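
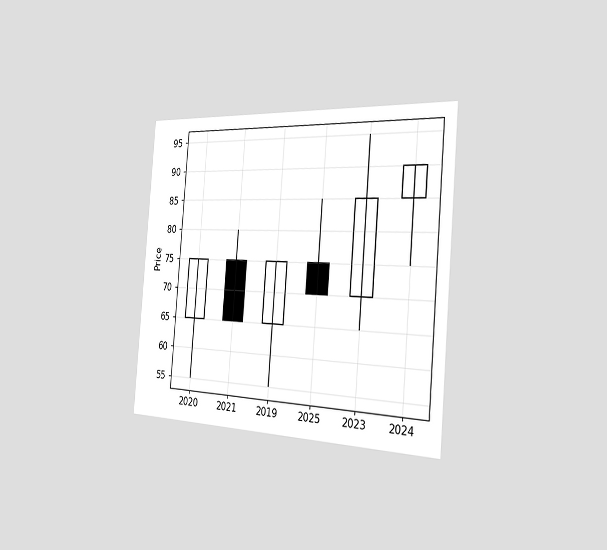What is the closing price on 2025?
The chart is tilted about 5° clockwise and viewed slightly from the right. The 2025 candle closes at 70.

70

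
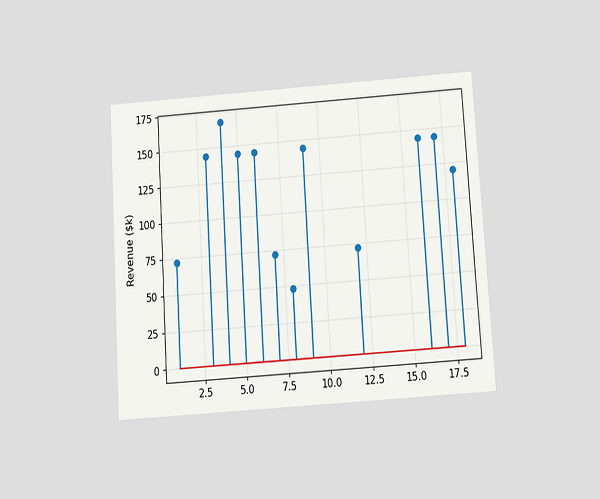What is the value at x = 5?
$144k

The chart is tilted about 3° counter-clockwise and viewed slightly from below. The stem at x=5 reaches $144k.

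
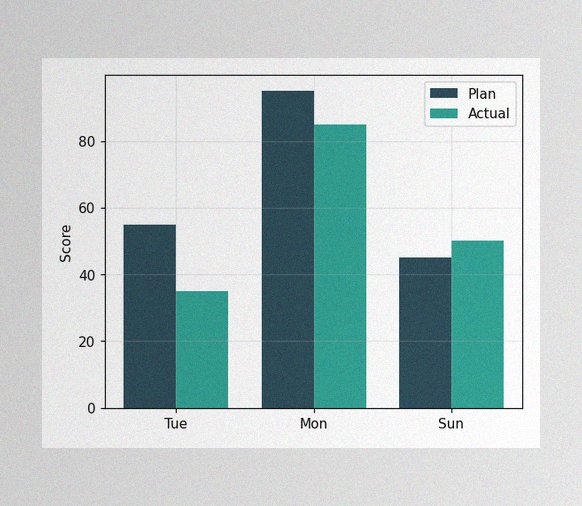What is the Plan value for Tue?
The image has some photo noise and uneven lighting. The Plan bar at Tue reaches 55 on the y-axis.

55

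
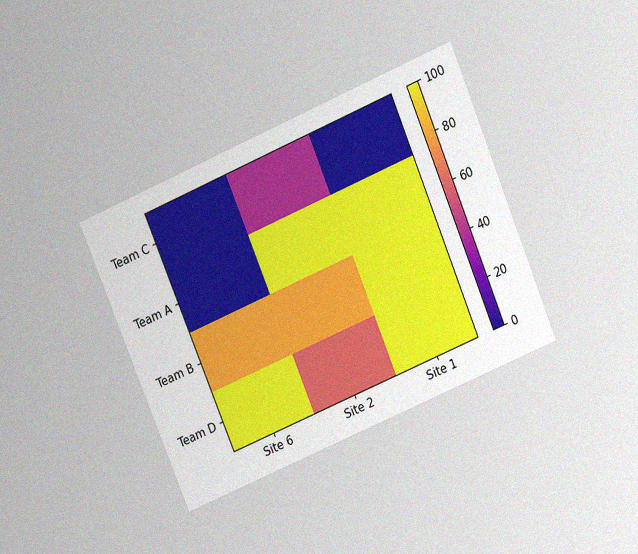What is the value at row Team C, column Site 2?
40

The chart is tilted about 23° counter-clockwise and viewed slightly from above, with some photo noise. Matching cell (Team C, Site 2) against the colorbar gives 40.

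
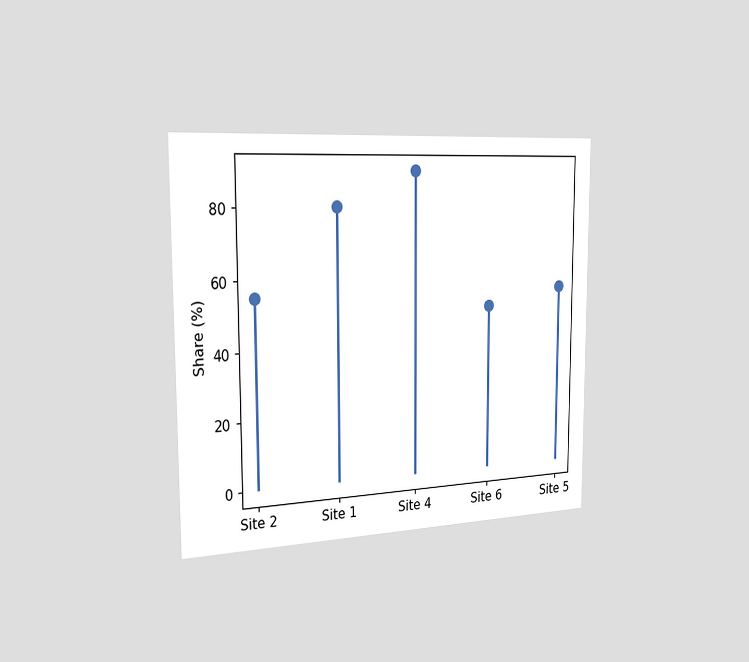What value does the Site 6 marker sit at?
The chart is viewed slightly from the left. The Site 6 marker sits at 50%.

50%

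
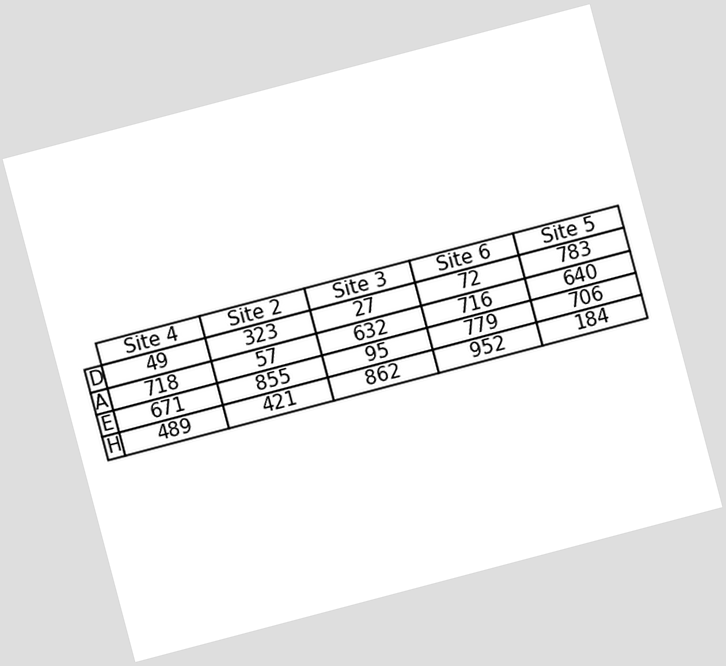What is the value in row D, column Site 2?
The chart is tilted about 15° counter-clockwise. The (D, Site 2) cell reads 323.

323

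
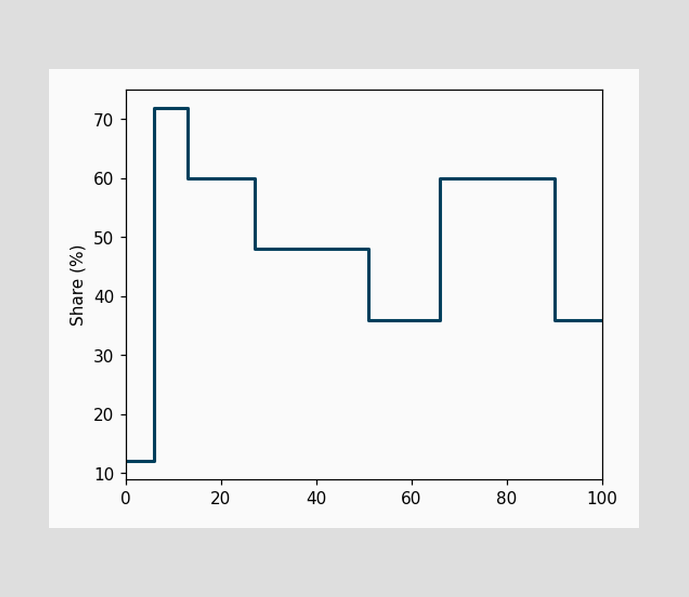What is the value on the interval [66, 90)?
On [66, 90) the step sits at 60%.

60%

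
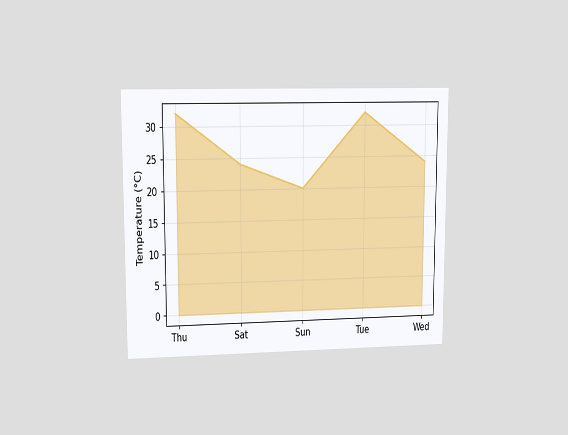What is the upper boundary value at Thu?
The chart is viewed at a slight angle. At Thu the upper boundary is at 32°C.

32°C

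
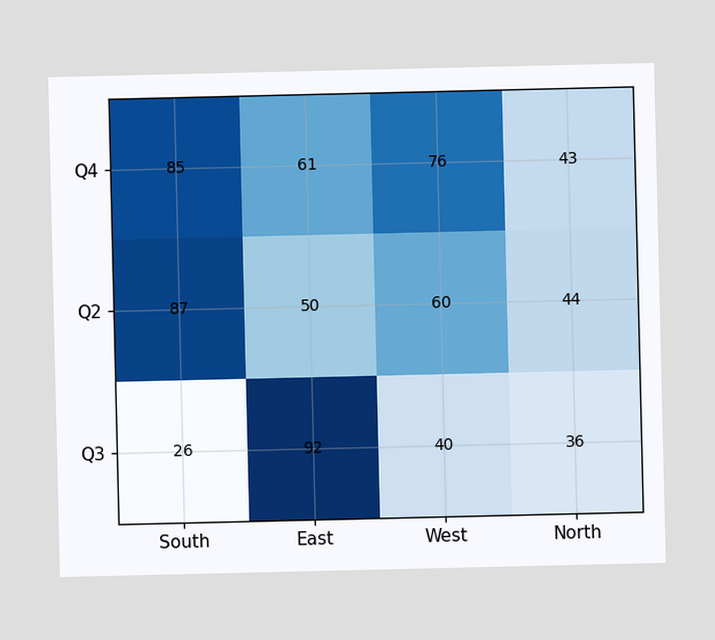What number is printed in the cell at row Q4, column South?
85

The (Q4, South) cell reads 85.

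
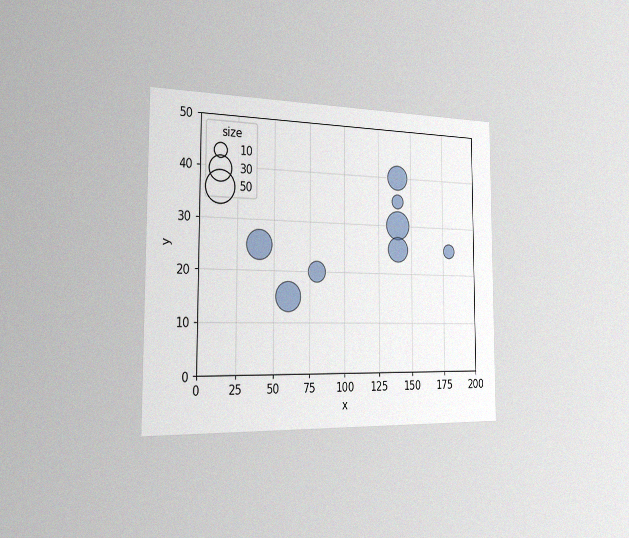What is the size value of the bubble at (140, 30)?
The chart is viewed slightly from the left, with some photo noise. Matching the bubble at (140, 30) against the size legend gives 40.

40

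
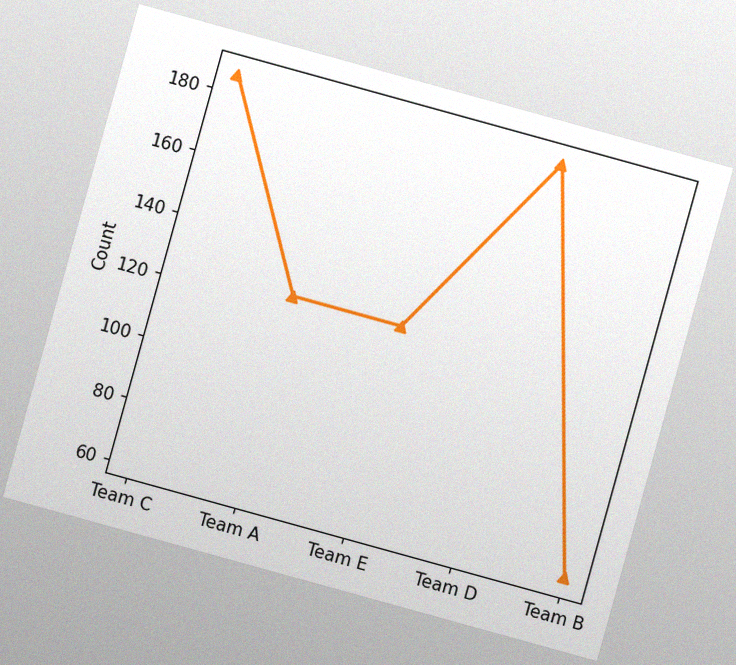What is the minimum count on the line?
62

The chart is tilted about 15° clockwise, with some photo noise. The lowest point is at Team B, and reading across to the y-axis gives 62.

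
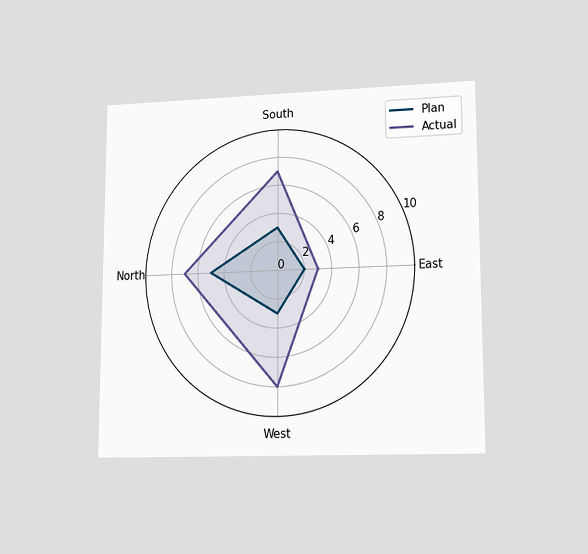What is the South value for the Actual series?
7

The chart is viewed at a slight angle. On the South axis, Actual reaches 7.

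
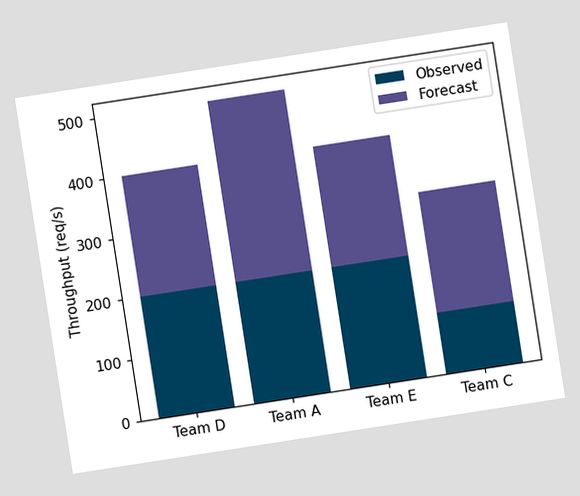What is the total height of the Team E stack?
The chart is tilted about 9° counter-clockwise. The Team E stack's top reaches 400req/s on the y-axis.

400req/s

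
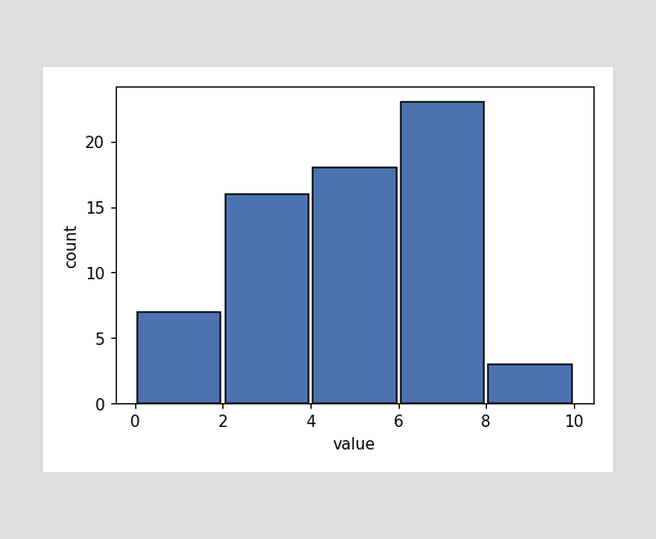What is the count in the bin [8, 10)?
3

The [8, 10) bin has height 3.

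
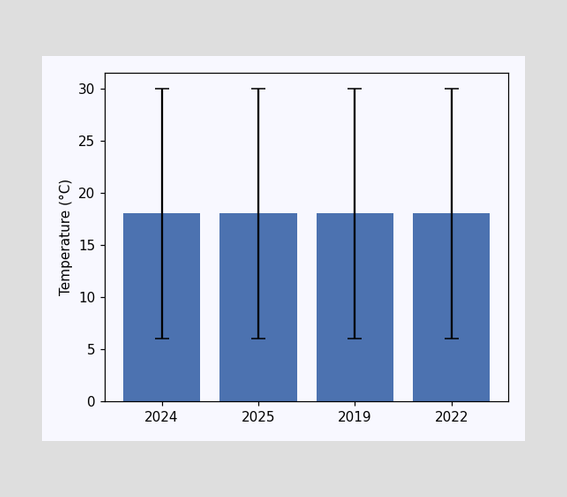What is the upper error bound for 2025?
The 2025 bar's upper whisker reaches 30°C.

30°C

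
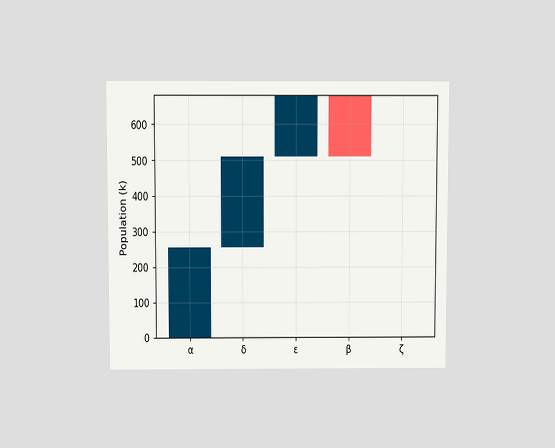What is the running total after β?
510k

The chart is viewed slightly from above. After β the running total reaches 510k.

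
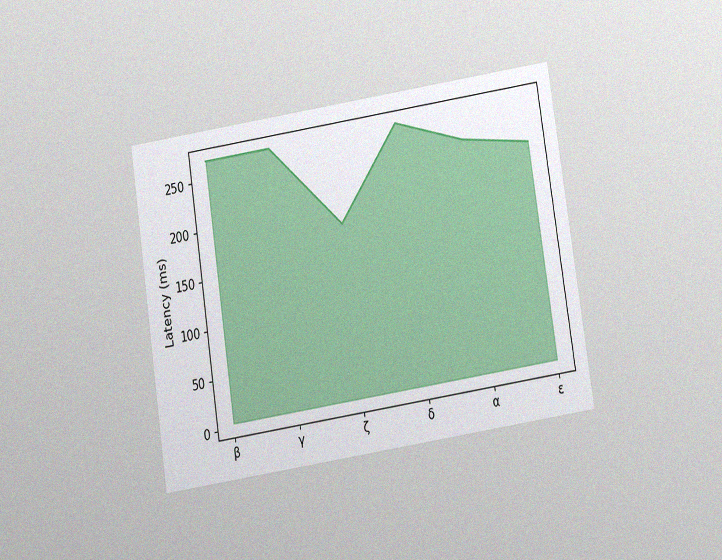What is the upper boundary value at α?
The chart is tilted about 9° counter-clockwise and viewed slightly from below, with some photo noise. At α the upper boundary is at 240ms.

240ms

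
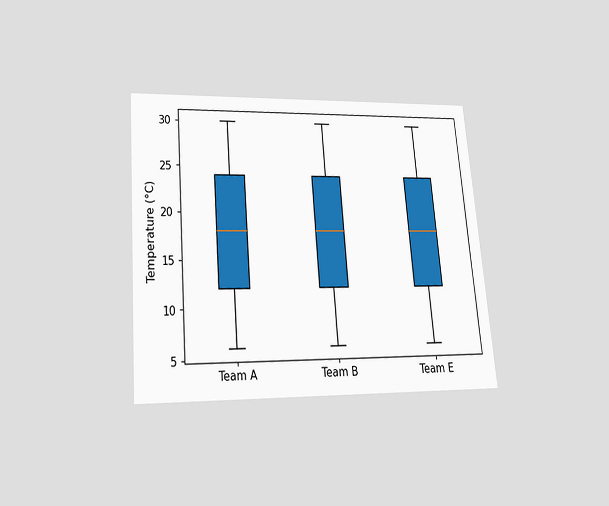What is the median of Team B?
18°C

The chart is tilted about 5° counter-clockwise and viewed slightly from below. The median line in the Team B box sits at 18°C.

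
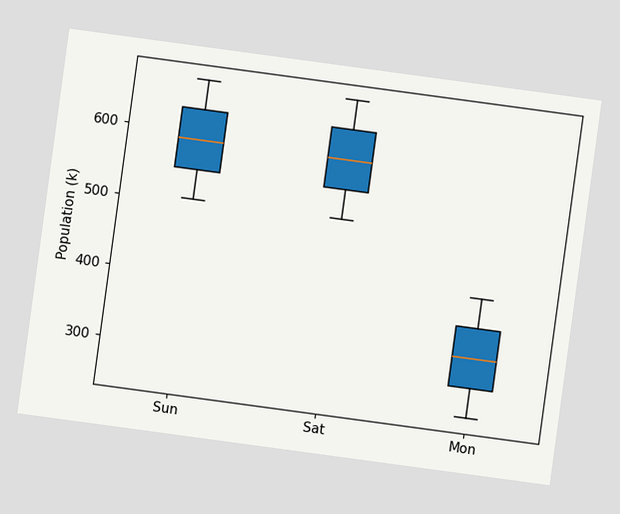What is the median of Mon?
The chart is tilted about 8° clockwise. The median line in the Mon box sits at 336k.

336k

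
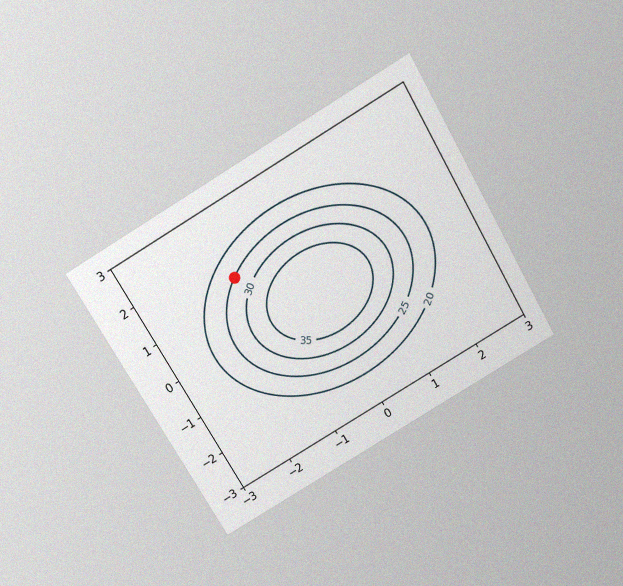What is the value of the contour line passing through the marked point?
25

The chart is tilted about 31° counter-clockwise and viewed slightly from above, with some photo noise. The marked point sits on the contour labelled 25.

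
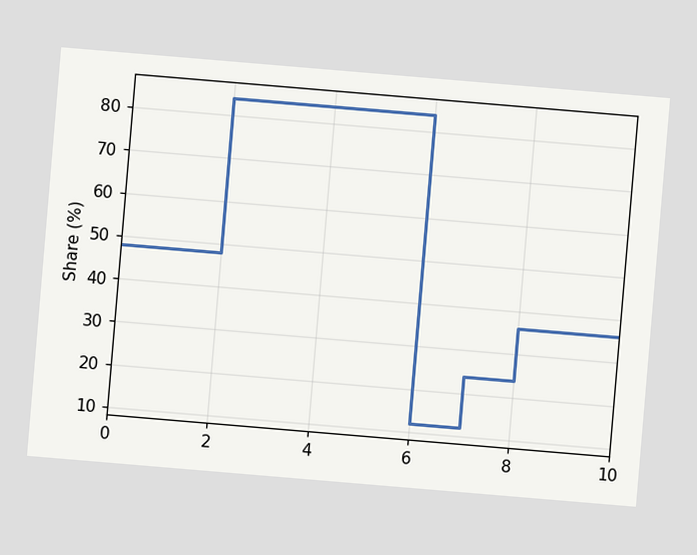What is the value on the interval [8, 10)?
36%

The chart is tilted about 5° clockwise. On [8, 10) the step sits at 36%.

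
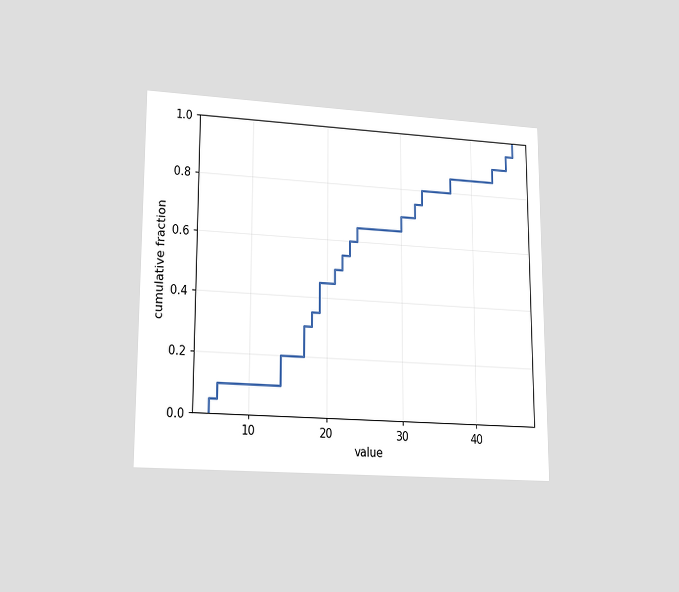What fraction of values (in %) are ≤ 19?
The chart is viewed at a slight angle. At x=19 the ECDF step is at 45%.

45%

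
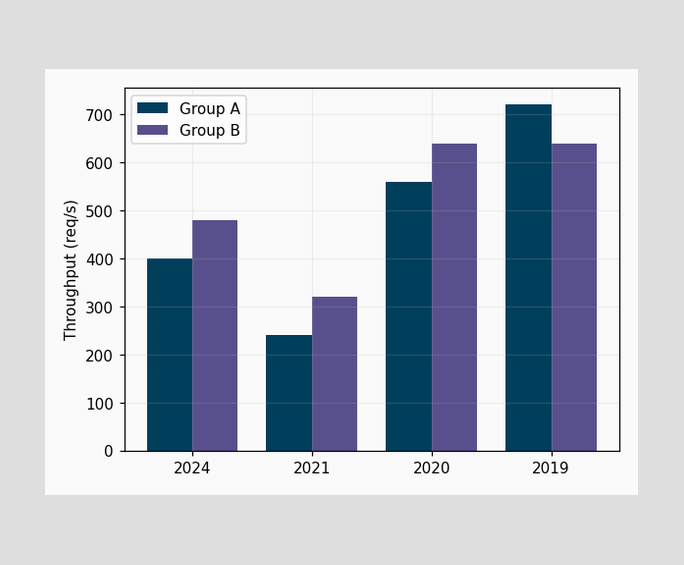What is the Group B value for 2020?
640req/s

The Group B bar at 2020 reaches 640req/s on the y-axis.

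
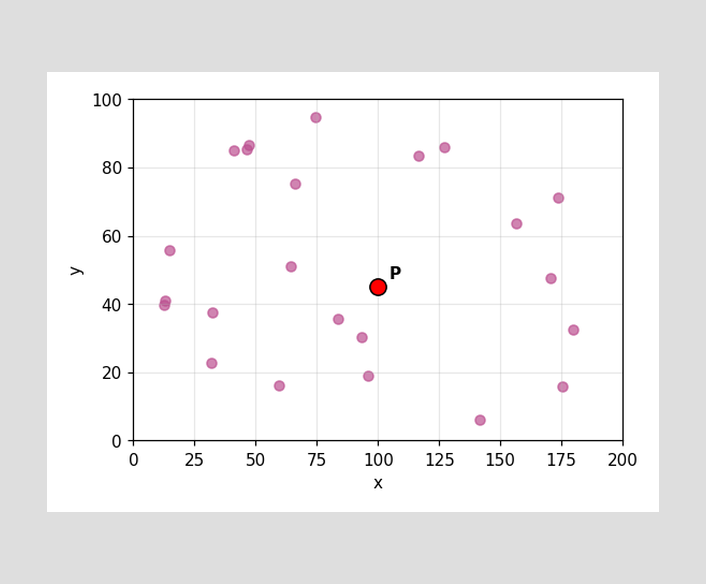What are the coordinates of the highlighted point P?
Following the gridlines from P to each axis, P sits at (100, 45).

(100, 45)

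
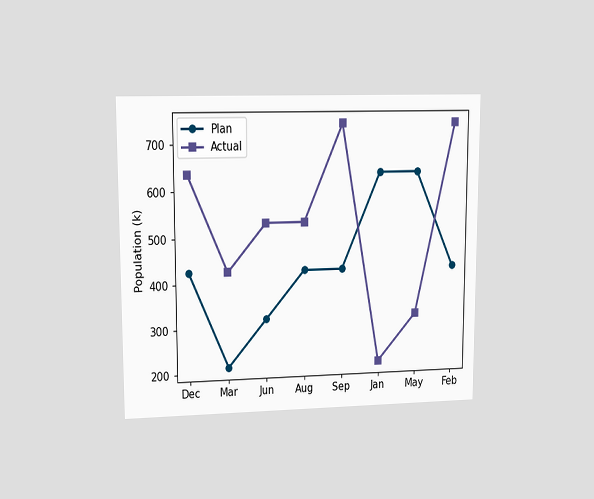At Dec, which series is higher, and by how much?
The chart is viewed at a slight angle. At Dec, Actual sits above the other line by 212k.

Actual, by 212k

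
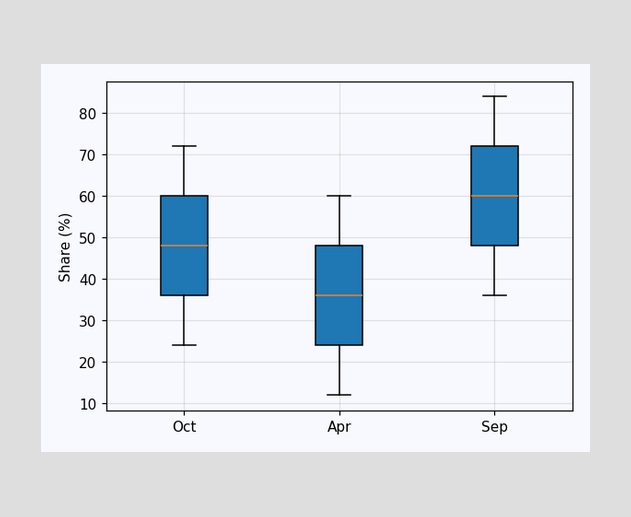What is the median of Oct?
The median line in the Oct box sits at 48%.

48%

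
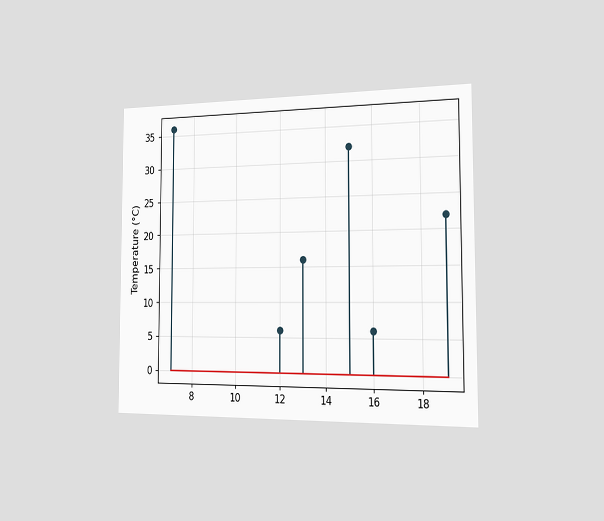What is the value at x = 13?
16°C

The chart is viewed slightly from the right. The stem at x=13 reaches 16°C.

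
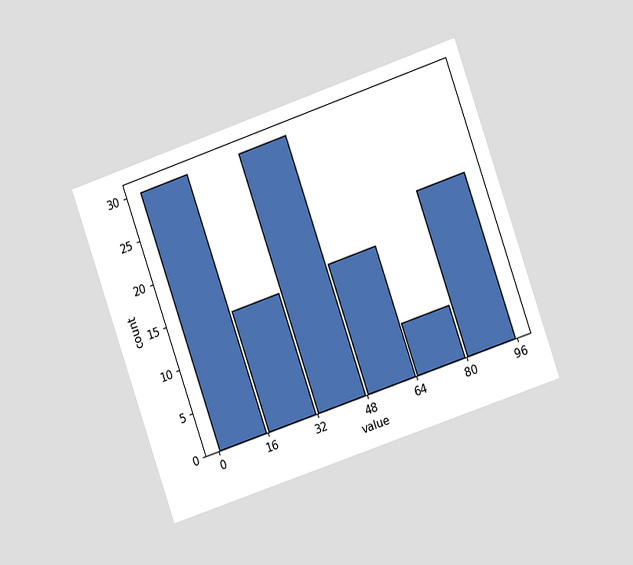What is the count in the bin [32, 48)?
30

The chart is tilted about 19° counter-clockwise and viewed slightly from the right. The [32, 48) bin has height 30.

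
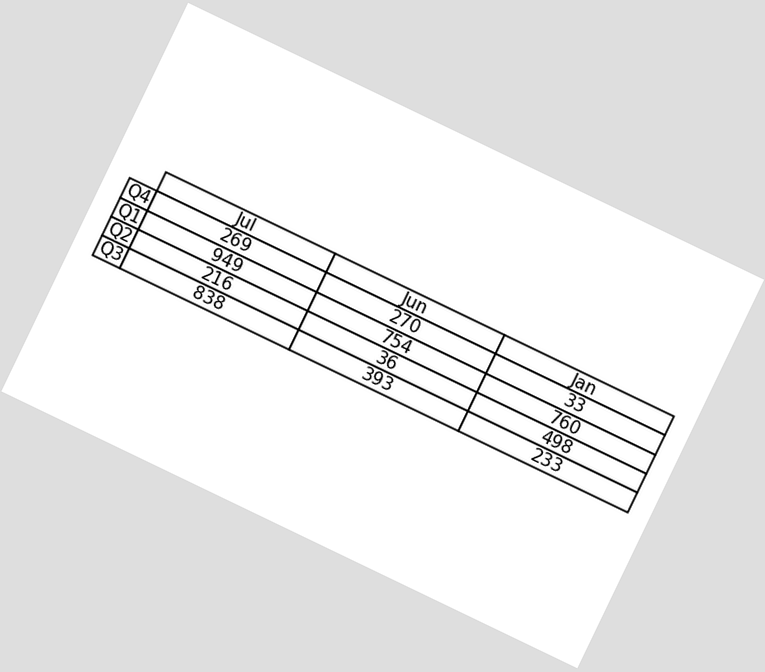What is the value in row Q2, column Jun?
36

The chart is tilted about 26° clockwise. The (Q2, Jun) cell reads 36.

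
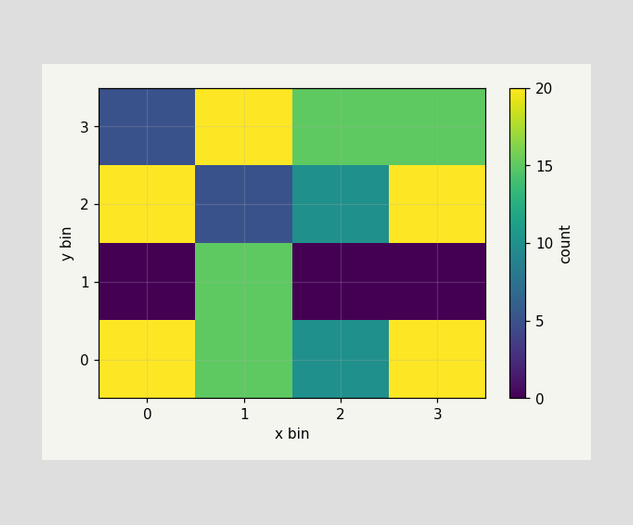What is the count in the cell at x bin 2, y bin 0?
10

Matching the cell (2, 0) against the colorbar gives 10.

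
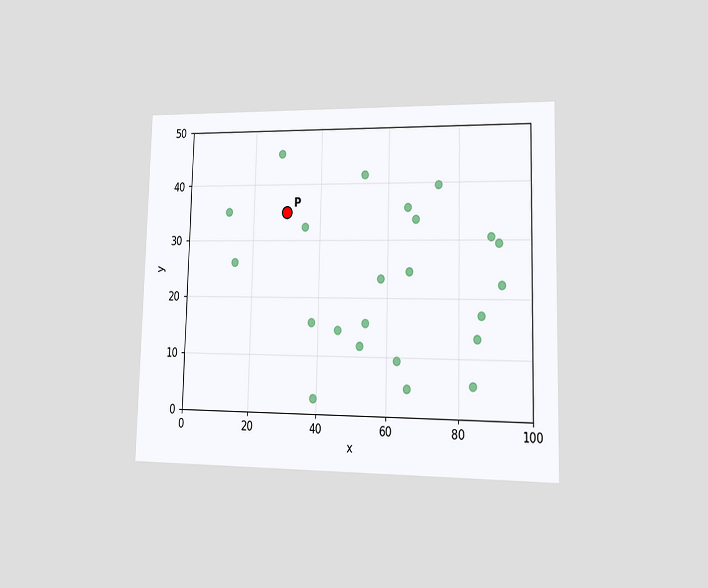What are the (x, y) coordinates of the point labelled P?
The chart is viewed at a slight angle. Following the gridlines from P to each axis, P sits at (30, 35).

(30, 35)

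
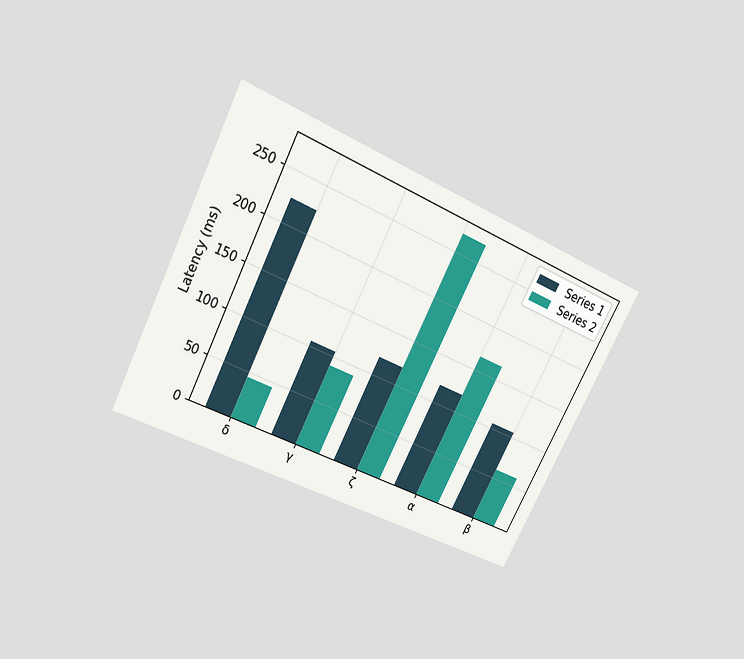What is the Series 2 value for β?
60ms

The chart is tilted about 27° clockwise and viewed slightly from above. The Series 2 bar at β reaches 60ms on the y-axis.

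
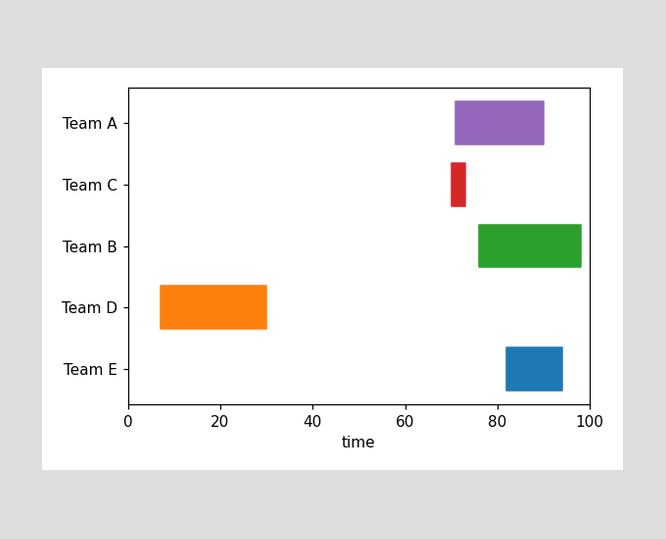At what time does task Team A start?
The Team A bar begins at t=71.

71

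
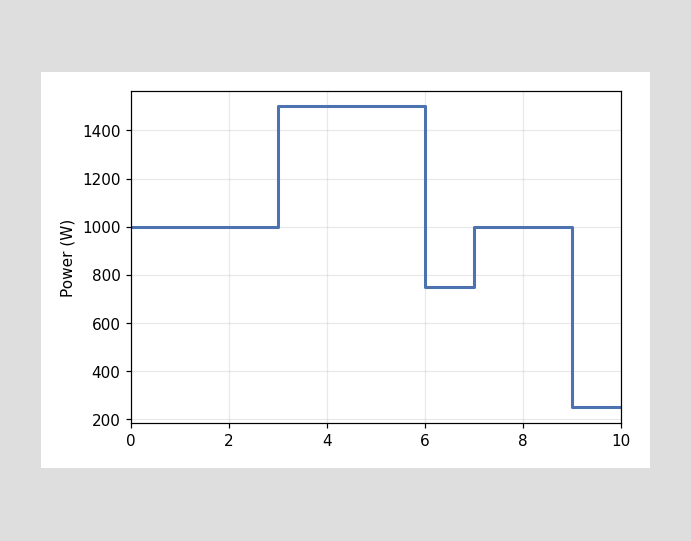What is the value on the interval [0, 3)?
On [0, 3) the step sits at 1000W.

1000W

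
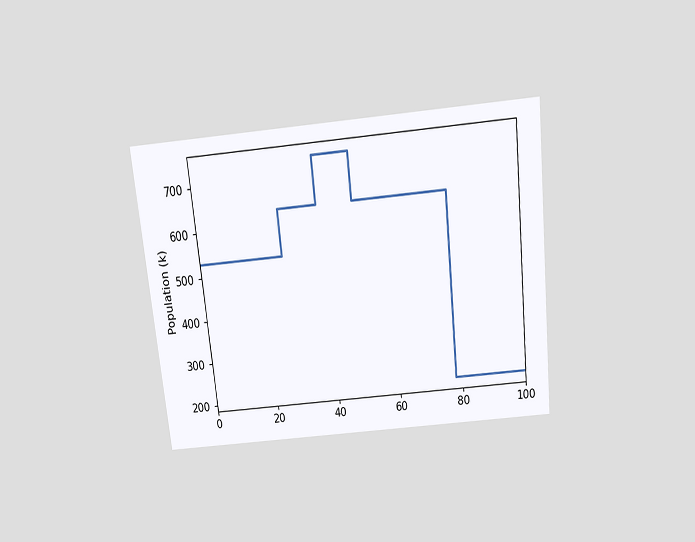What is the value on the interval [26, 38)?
The chart is tilted about 6° counter-clockwise and viewed slightly from above. On [26, 38) the step sits at 636k.

636k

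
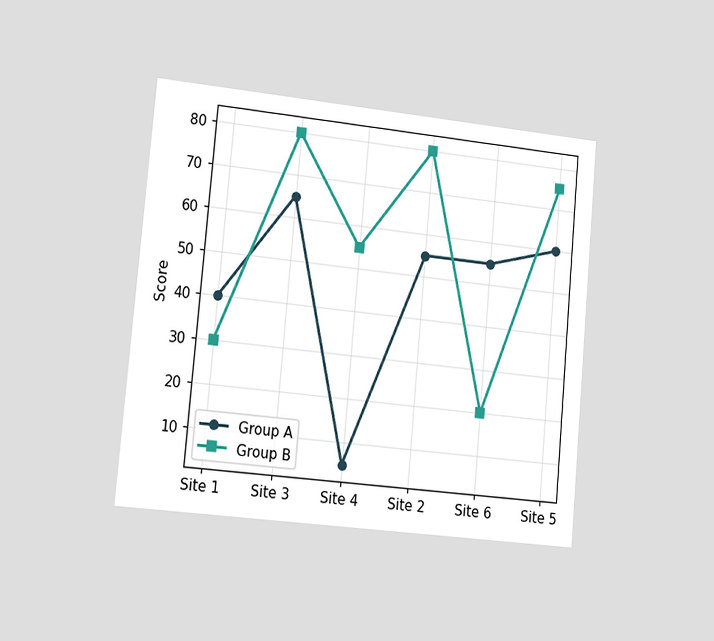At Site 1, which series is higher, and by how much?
Group A, by 10

The chart is tilted about 5° clockwise and viewed slightly from the left. At Site 1, Group A sits above the other line by 10.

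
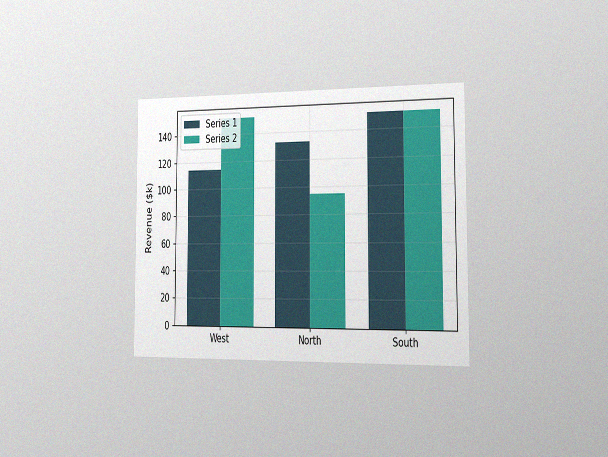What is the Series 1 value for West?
The chart is viewed slightly from the right, with some photo noise. The Series 1 bar at West reaches $114k on the y-axis.

$114k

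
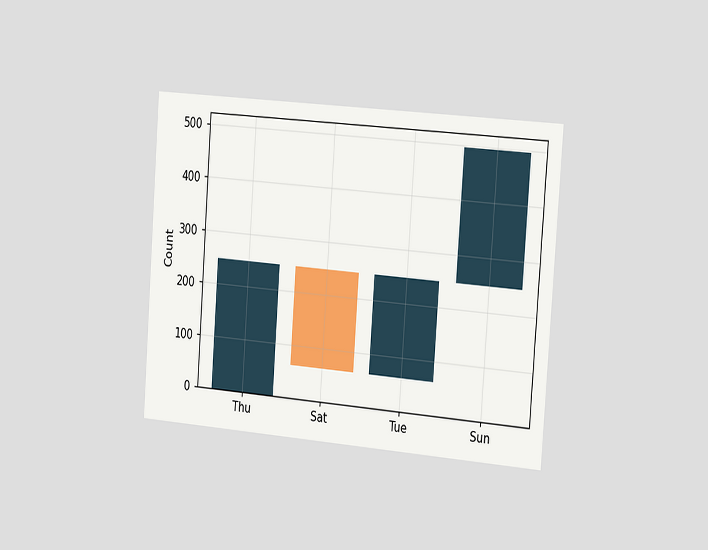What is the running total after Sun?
496

The chart is tilted about 4° clockwise and viewed slightly from the right. After Sun the running total reaches 496.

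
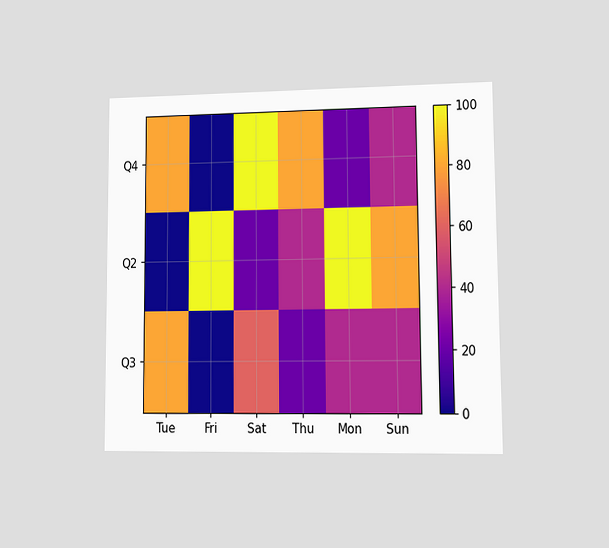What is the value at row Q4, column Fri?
The chart is viewed at a slight angle. Matching cell (Q4, Fri) against the colorbar gives 0.

0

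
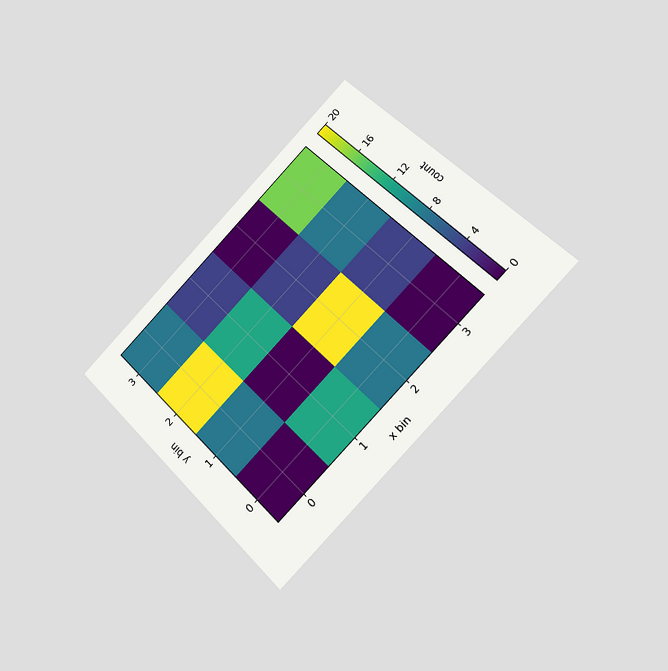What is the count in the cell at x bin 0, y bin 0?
The chart is tilted about 45° counter-clockwise and viewed slightly from the right. Matching the cell (0, 0) against the colorbar gives 0.

0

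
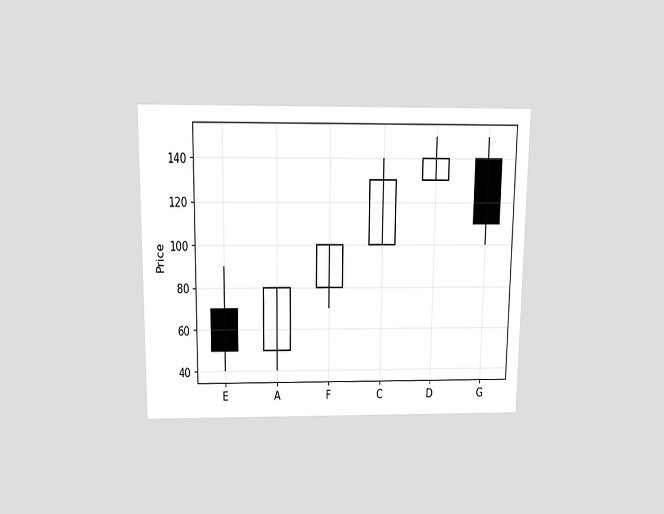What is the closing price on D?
140

The chart is viewed slightly from above. The D candle closes at 140.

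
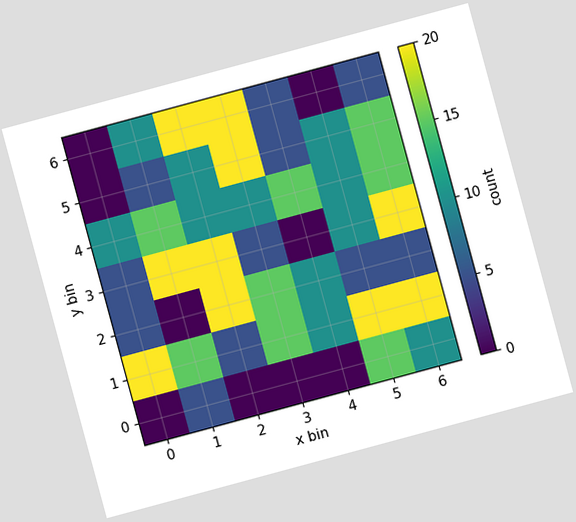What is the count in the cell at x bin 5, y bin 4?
10

The chart is tilted about 15° counter-clockwise. Matching the cell (5, 4) against the colorbar gives 10.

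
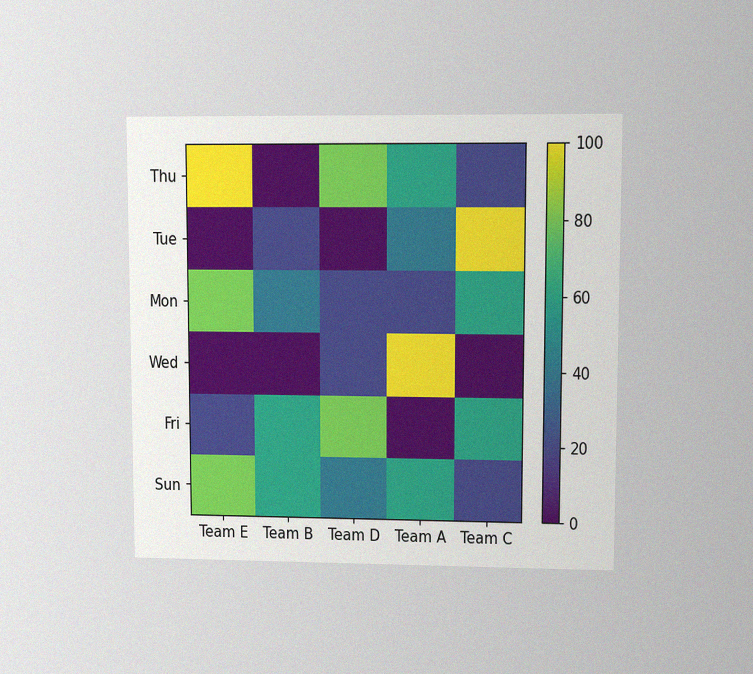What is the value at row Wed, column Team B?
0

The chart is viewed at a slight angle, with some photo noise. Matching cell (Wed, Team B) against the colorbar gives 0.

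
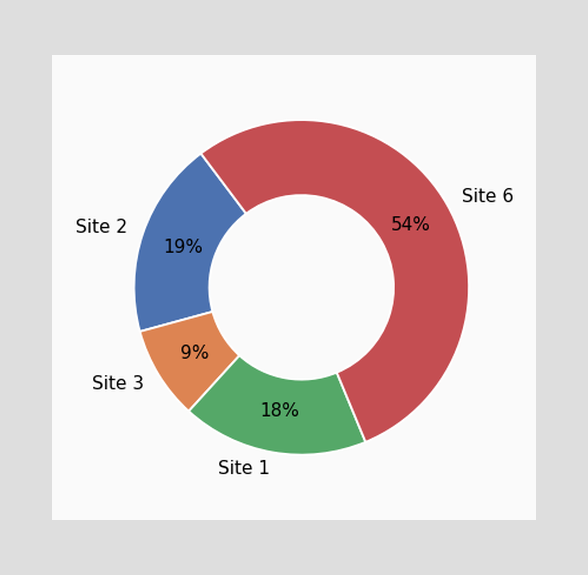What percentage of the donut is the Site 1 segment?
The Site 1 segment takes up 18% of the ring.

18%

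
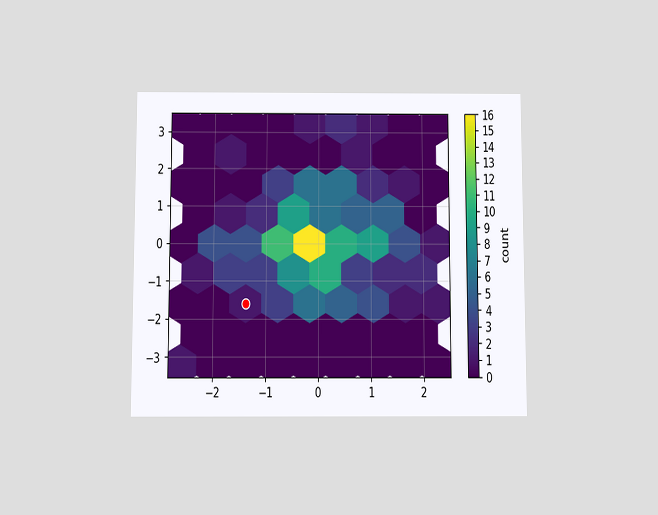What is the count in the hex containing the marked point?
The chart is viewed slightly from below. The marked hex reads 1 on the colorbar.

1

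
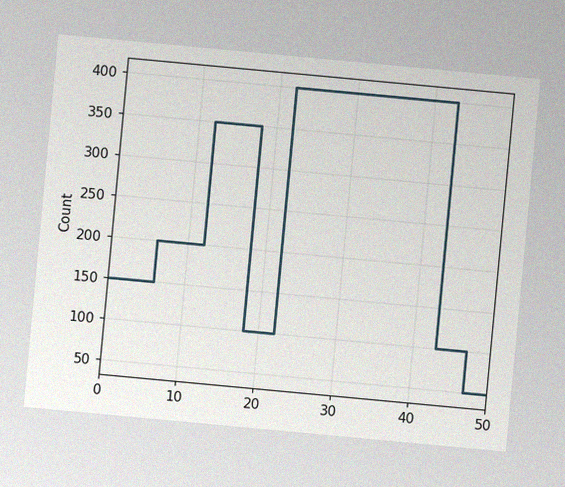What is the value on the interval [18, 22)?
The chart is tilted about 5° clockwise, with some photo noise. On [18, 22) the step sits at 100.

100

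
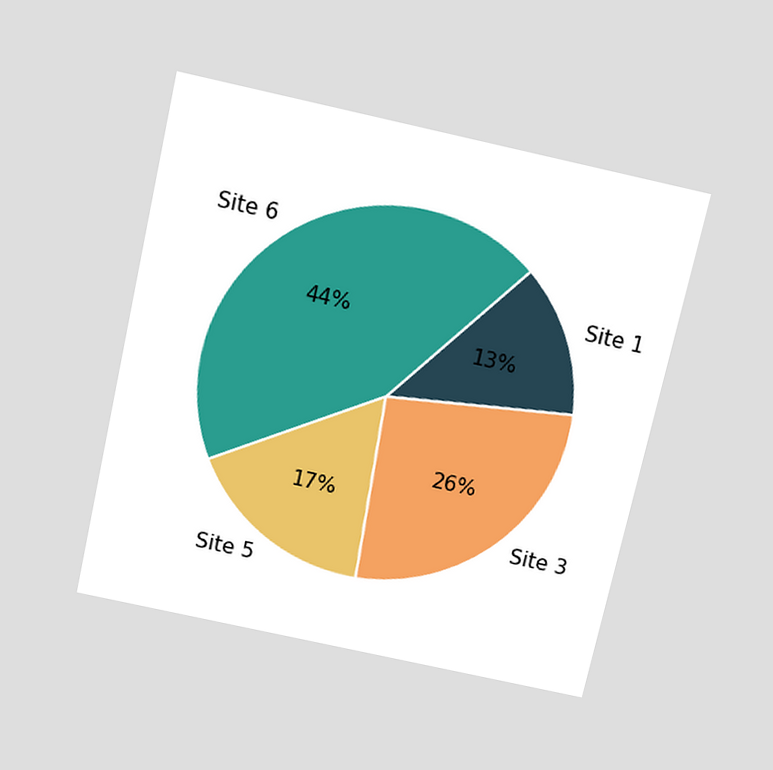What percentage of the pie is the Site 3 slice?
The chart is tilted about 13° clockwise and viewed slightly from above. The Site 3 slice takes up 26% of the pie.

26%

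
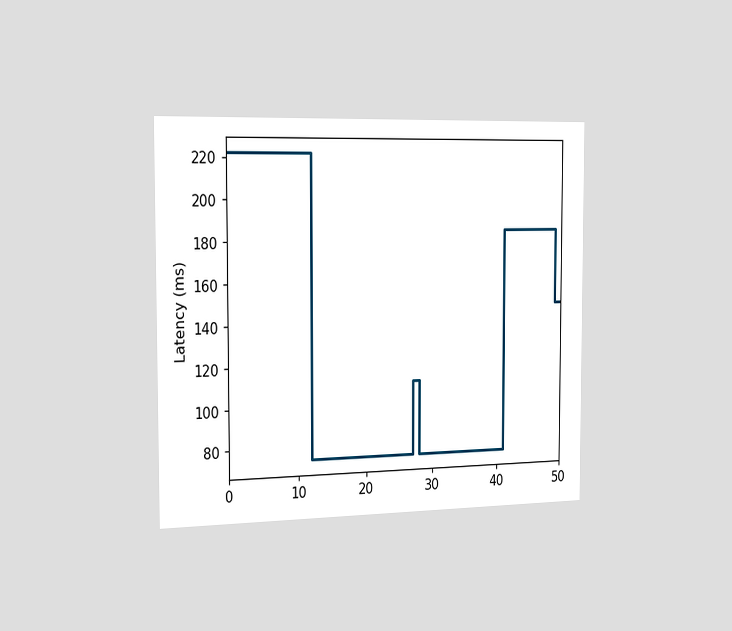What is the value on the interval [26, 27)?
The chart is viewed slightly from the left. On [26, 27) the step sits at 74ms.

74ms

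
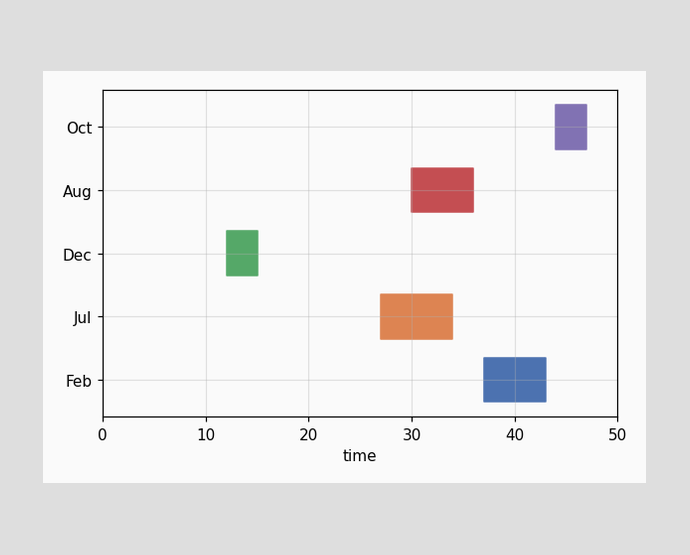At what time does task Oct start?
The Oct bar begins at t=44.

44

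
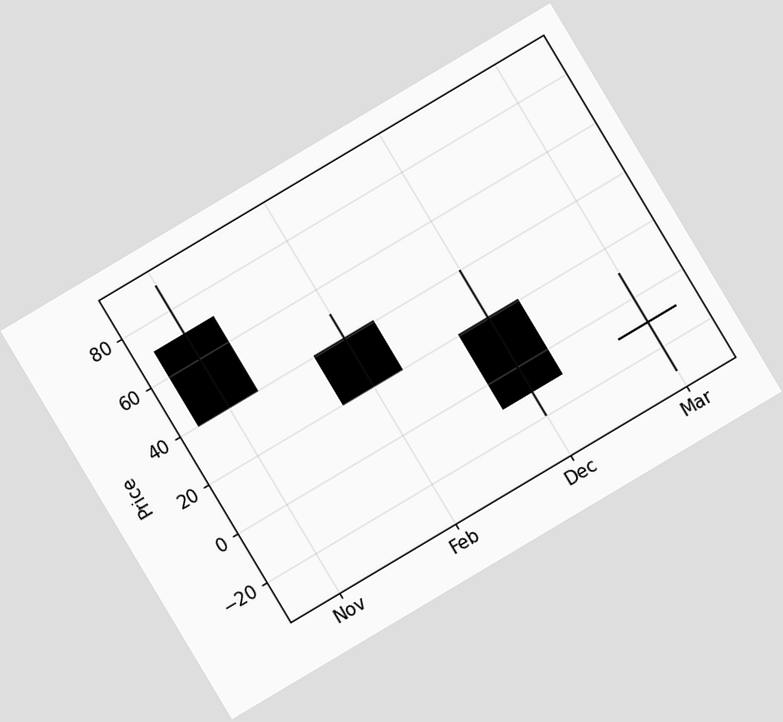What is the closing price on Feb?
The chart is tilted about 31° counter-clockwise. The Feb candle closes at 20.

20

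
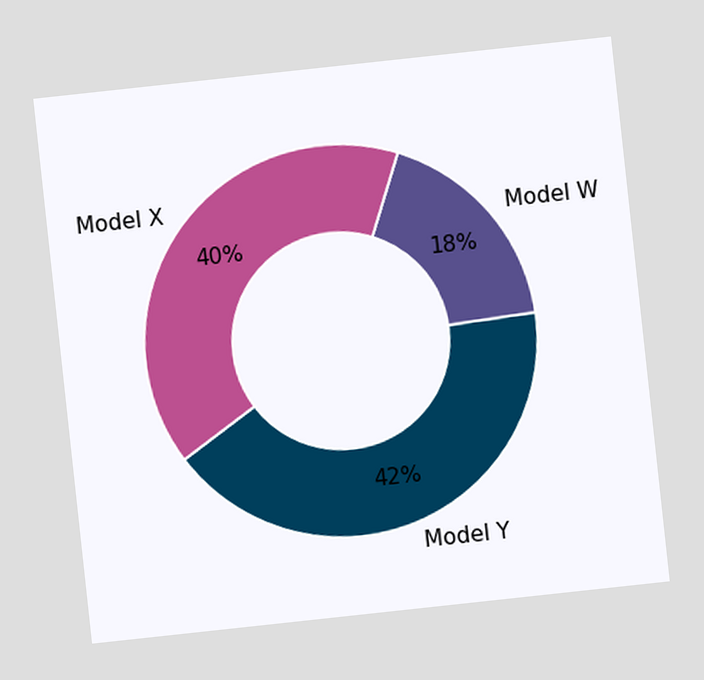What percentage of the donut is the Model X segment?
The chart is tilted about 6° counter-clockwise. The Model X segment takes up 40% of the ring.

40%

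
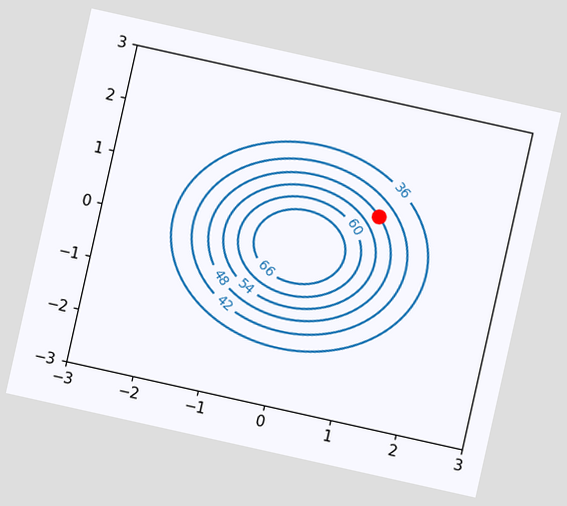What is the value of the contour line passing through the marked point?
The chart is tilted about 13° clockwise. The marked point sits on the contour labelled 48.

48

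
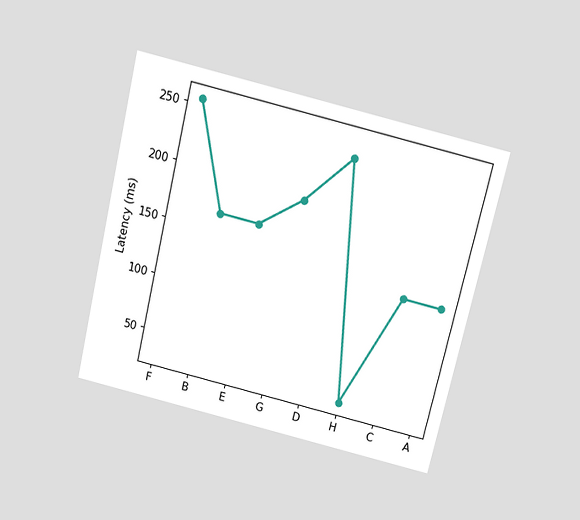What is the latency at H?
The chart is tilted about 13° clockwise and viewed slightly from above. At H, the line is at 30ms.

30ms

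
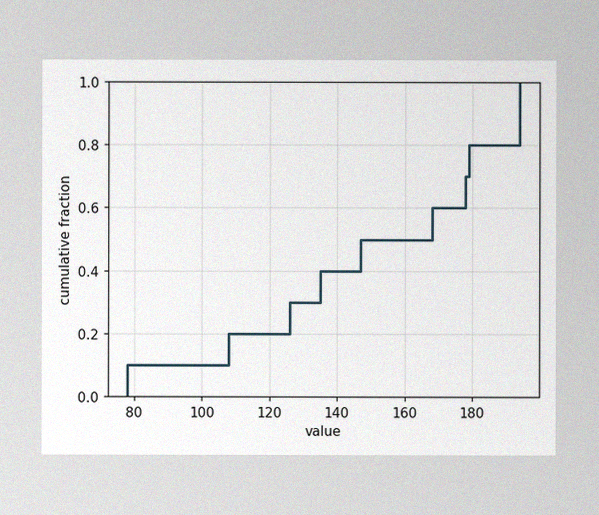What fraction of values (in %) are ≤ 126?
The image has some photo noise and uneven lighting. At x=126 the ECDF step is at 30%.

30%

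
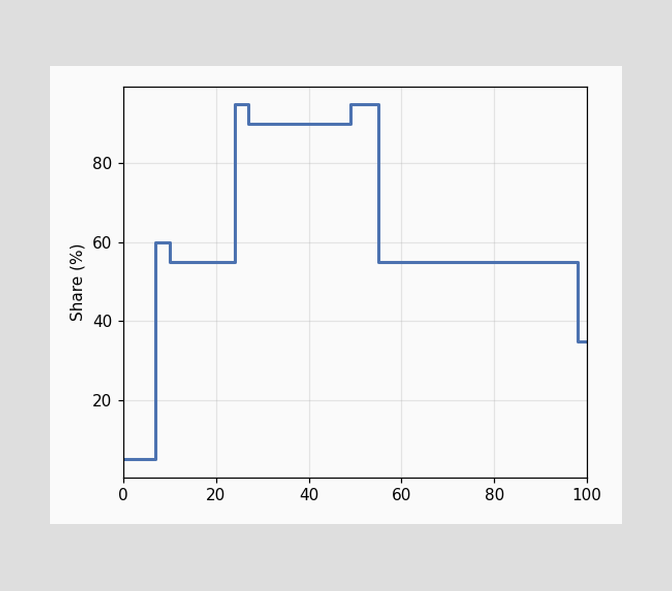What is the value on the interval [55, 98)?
55%

On [55, 98) the step sits at 55%.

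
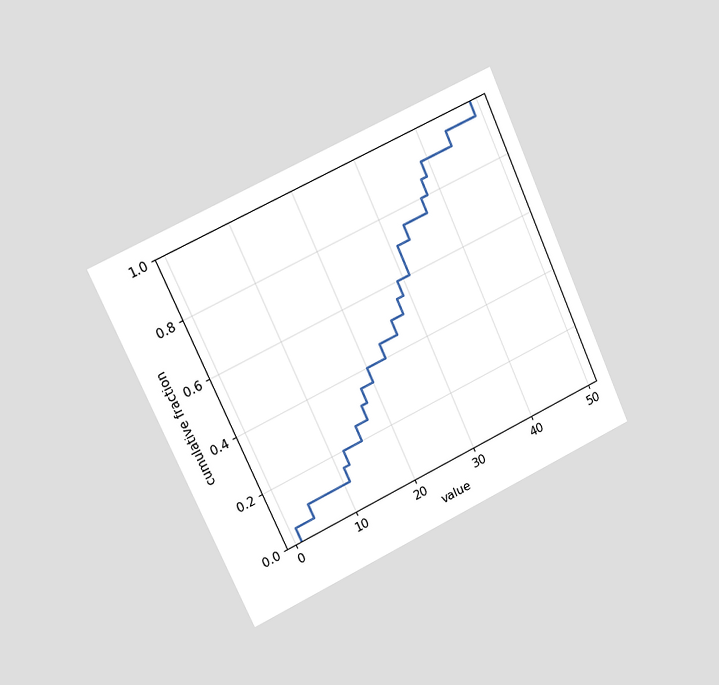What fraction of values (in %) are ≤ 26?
50%

The chart is tilted about 24° counter-clockwise and viewed slightly from the left. At x=26 the ECDF step is at 50%.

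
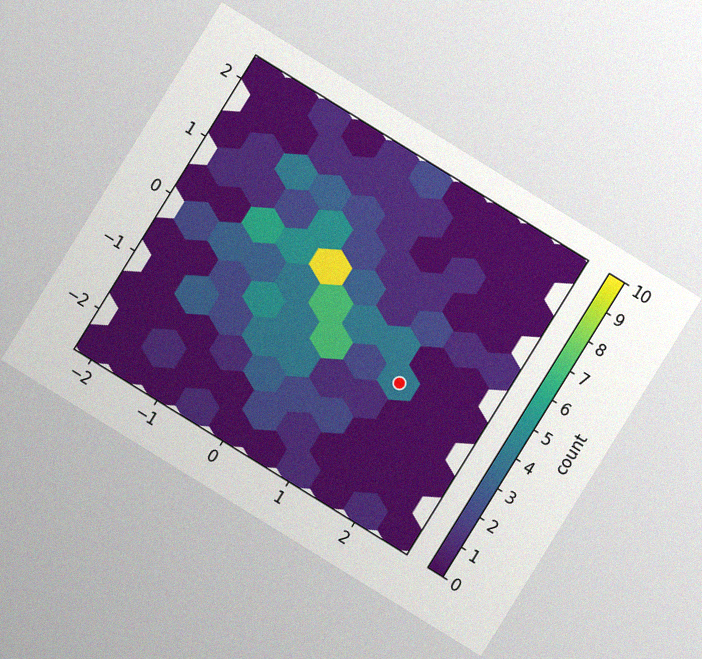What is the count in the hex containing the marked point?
4

The chart is tilted about 32° clockwise, with some photo noise. The marked hex reads 4 on the colorbar.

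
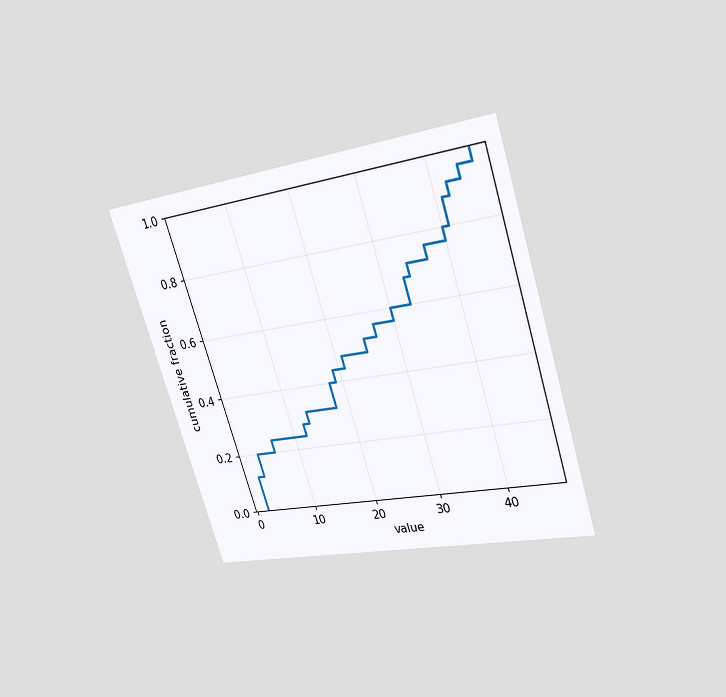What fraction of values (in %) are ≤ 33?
68%

The chart is tilted about 17° counter-clockwise and viewed at a slight angle. At x=33 the ECDF step is at 68%.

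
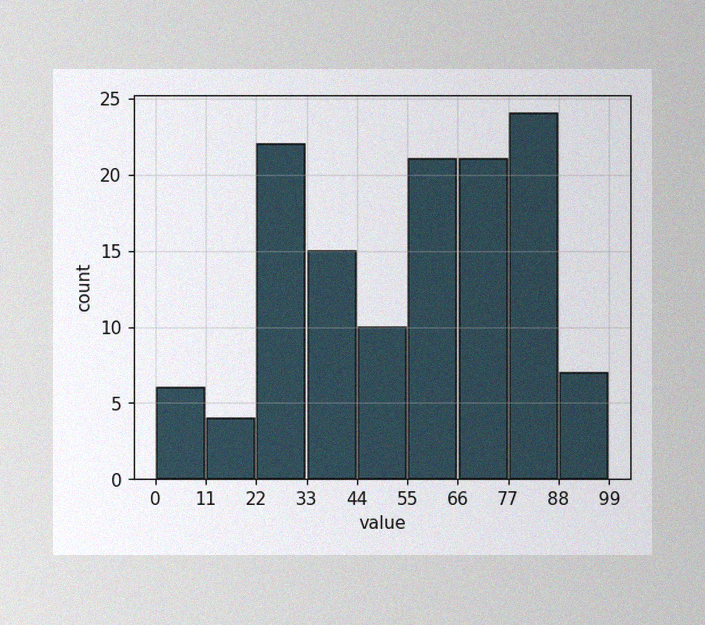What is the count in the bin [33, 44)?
The image has some photo noise and uneven lighting. The [33, 44) bin has height 15.

15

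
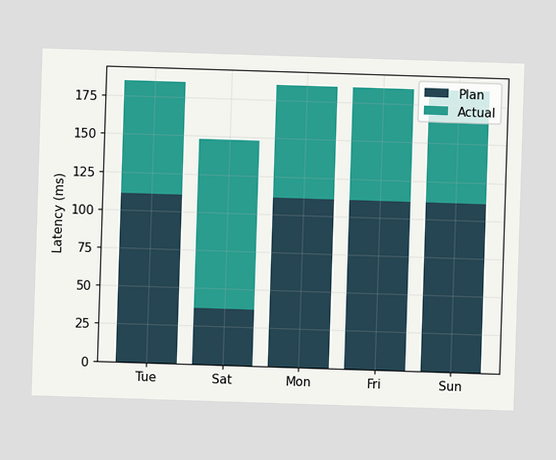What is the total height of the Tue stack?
The Tue stack's top reaches 185ms on the y-axis.

185ms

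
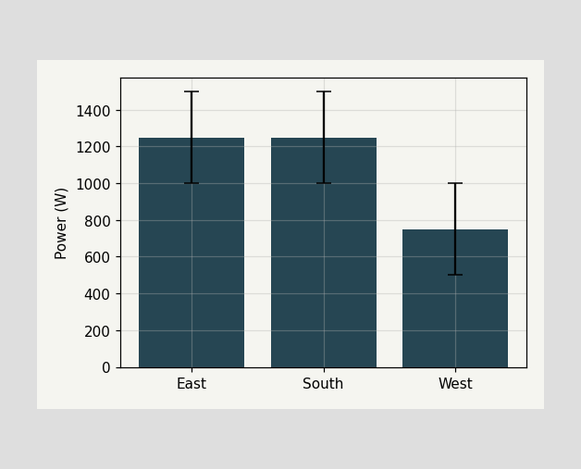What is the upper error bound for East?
The East bar's upper whisker reaches 1500W.

1500W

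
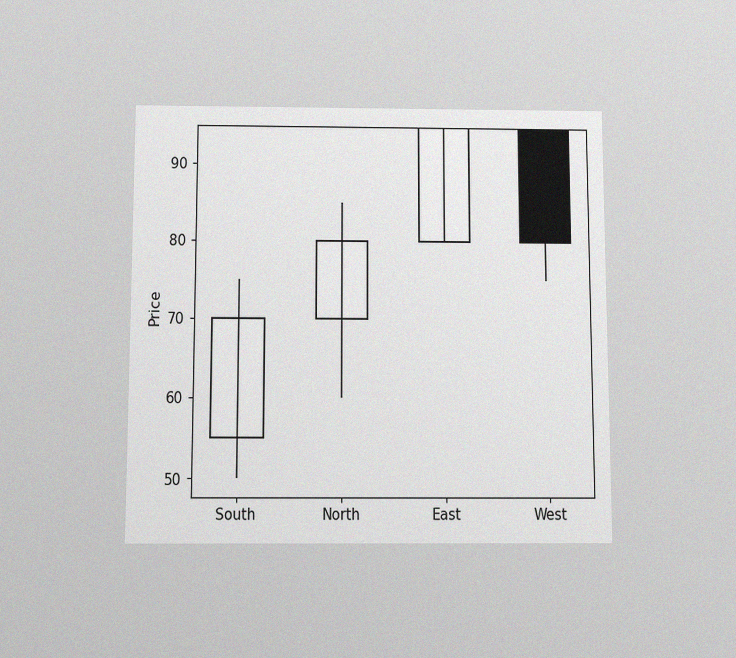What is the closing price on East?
95

The chart is viewed slightly from below, with some photo noise. The East candle closes at 95.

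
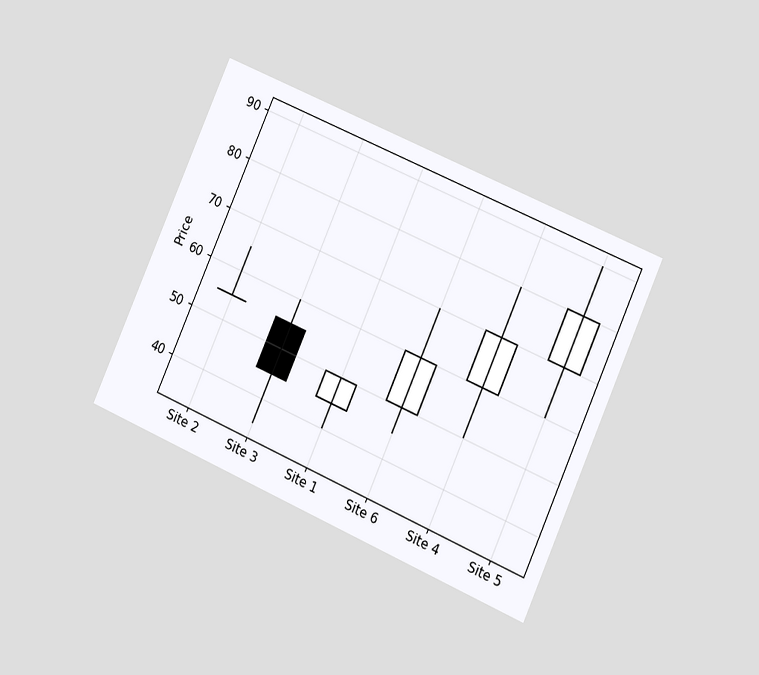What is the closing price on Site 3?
The chart is tilted about 24° clockwise and viewed slightly from the right. The Site 3 candle closes at 45.

45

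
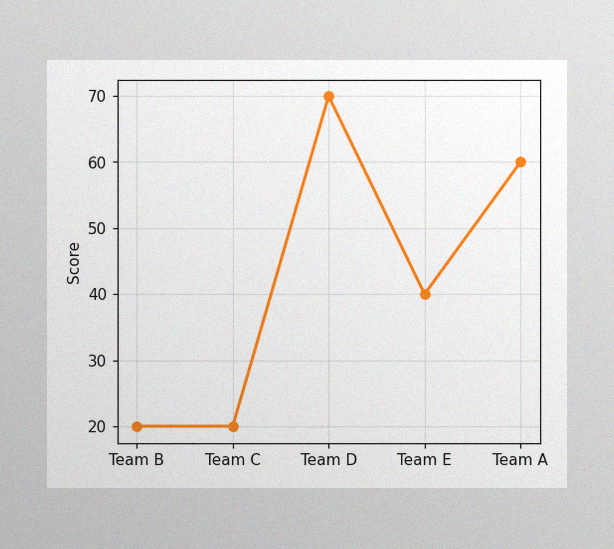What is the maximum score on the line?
The image has some photo noise and uneven lighting. The highest point is at Team D, and reading across to the y-axis gives 70.

70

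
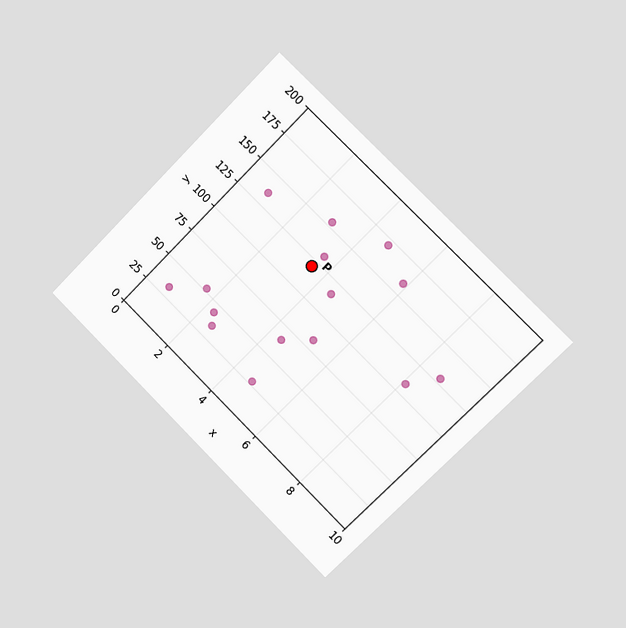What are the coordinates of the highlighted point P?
(3.5, 120)

The chart is tilted about 45° clockwise and viewed slightly from the right. Following the gridlines from P to each axis, P sits at (3.5, 120).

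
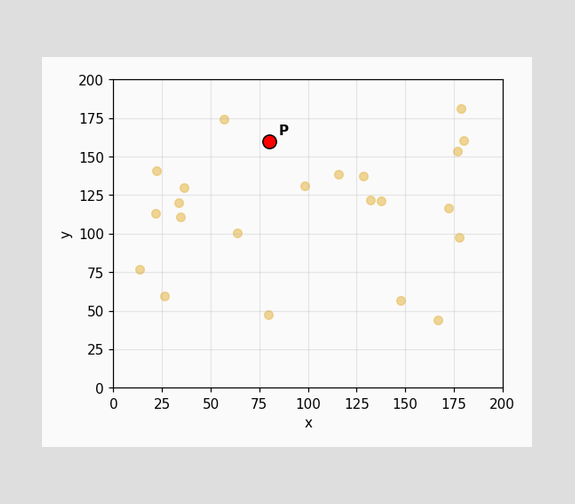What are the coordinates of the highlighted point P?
(80, 160)

Following the gridlines from P to each axis, P sits at (80, 160).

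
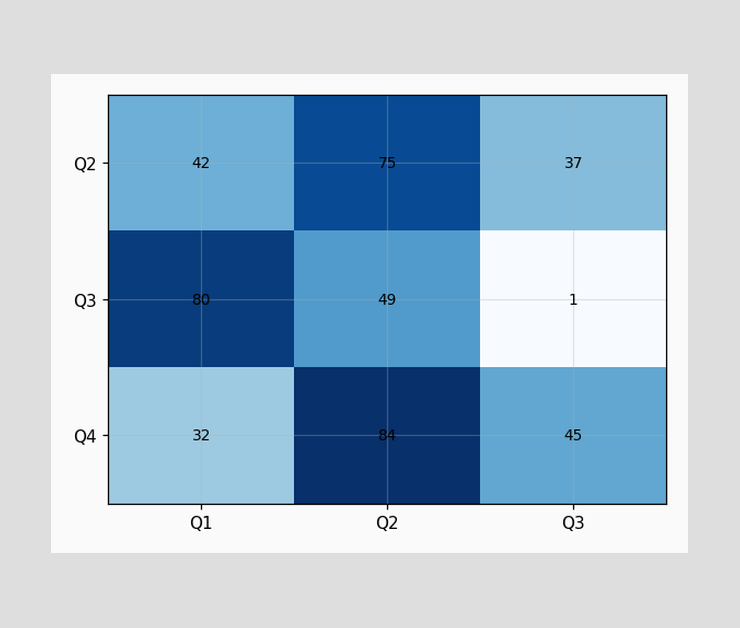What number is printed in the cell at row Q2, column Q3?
The (Q2, Q3) cell reads 37.

37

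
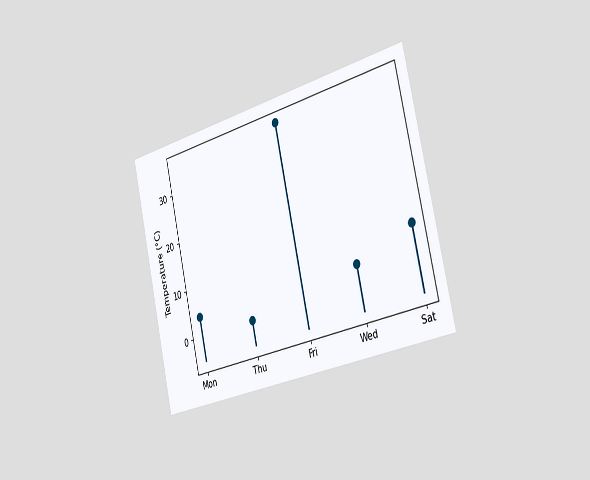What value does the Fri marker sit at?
36°C

The chart is tilted about 13° counter-clockwise and viewed slightly from the right. The Fri marker sits at 36°C.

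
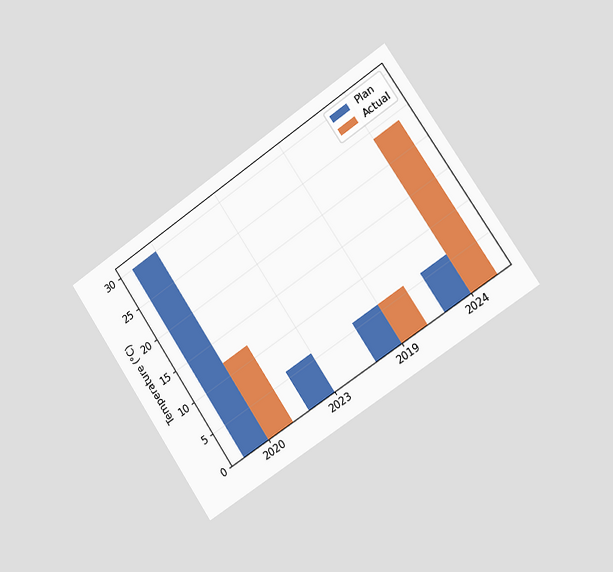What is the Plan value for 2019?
The chart is tilted about 34° counter-clockwise and viewed slightly from the right. The Plan bar at 2019 reaches 6°C on the y-axis.

6°C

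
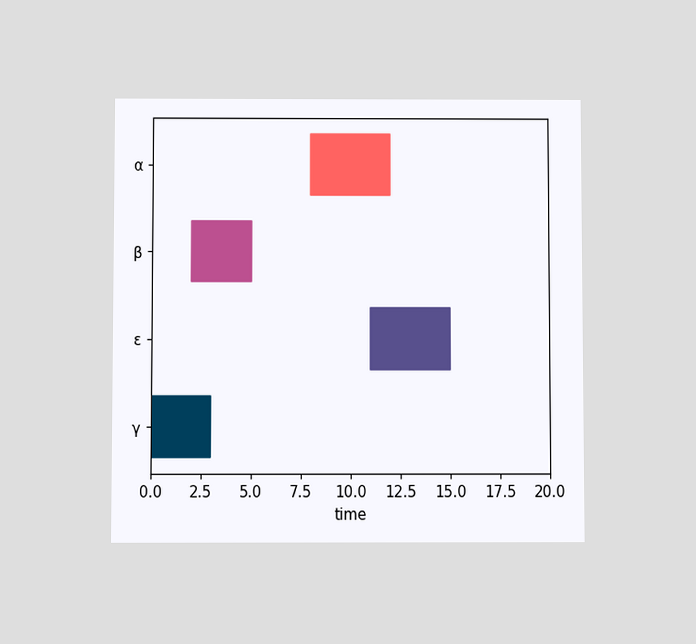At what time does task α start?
8

The chart is viewed slightly from below. The α bar begins at t=8.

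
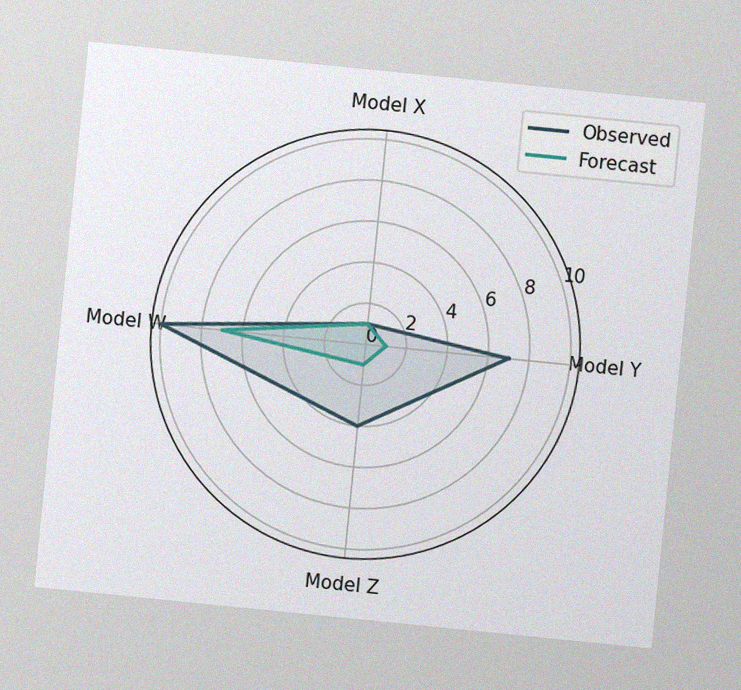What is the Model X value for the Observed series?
The chart is tilted about 6° clockwise, with some photo noise. On the Model X axis, Observed reaches 1.

1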